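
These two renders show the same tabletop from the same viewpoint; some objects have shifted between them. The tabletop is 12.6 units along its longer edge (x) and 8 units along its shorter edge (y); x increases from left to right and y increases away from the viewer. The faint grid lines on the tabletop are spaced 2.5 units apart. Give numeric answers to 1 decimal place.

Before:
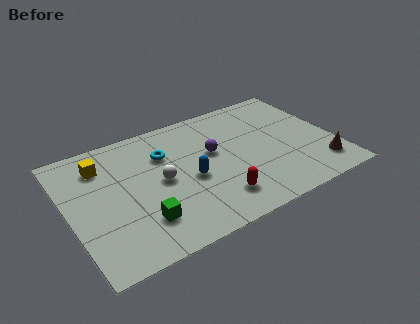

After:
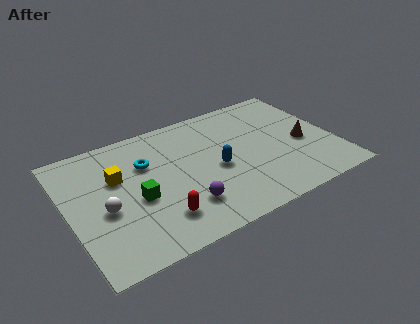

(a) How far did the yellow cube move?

1.3

The yellow cube moved from about (1.8, 6.2) to (2.4, 5.1), a distance of √(0.6² + 1.1²) ≈ 1.3.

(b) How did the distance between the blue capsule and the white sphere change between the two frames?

+3.9

Before: roughly 1.4 units apart; after: 5.3. That's 3.9 units further apart.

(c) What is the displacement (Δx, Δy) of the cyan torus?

(-0.9, -0.2)

The cyan torus started near (4.7, 5.6) and ended near (3.8, 5.4).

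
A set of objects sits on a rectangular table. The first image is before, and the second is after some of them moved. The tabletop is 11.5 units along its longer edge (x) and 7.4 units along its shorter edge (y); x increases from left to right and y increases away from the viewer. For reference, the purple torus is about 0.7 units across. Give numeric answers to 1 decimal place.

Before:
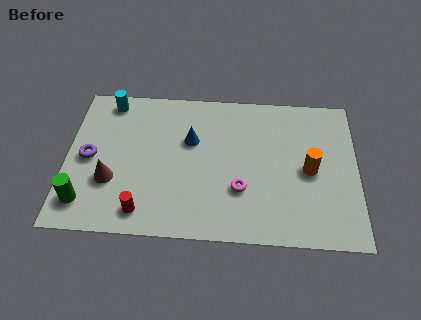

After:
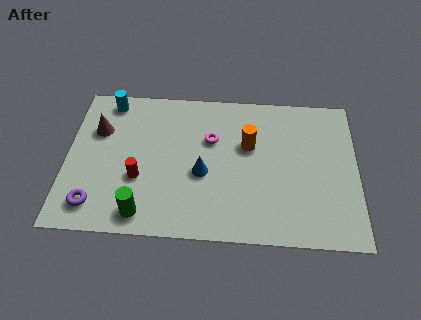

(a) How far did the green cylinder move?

2.3

From (0.8, 1.4) to (3.1, 1.0), the green cylinder covered √(2.3² + 0.4²) ≈ 2.3 units.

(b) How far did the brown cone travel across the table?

2.6

The brown cone was near (1.8, 2.5) before and (1.2, 5.0) after, so it travelled √(0.6² + 2.5²) ≈ 2.6 units.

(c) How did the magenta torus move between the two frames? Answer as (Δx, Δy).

(-1.2, 2.4)

From the two frames, the magenta torus sits at roughly (6.9, 2.4) before and (5.7, 4.8) after.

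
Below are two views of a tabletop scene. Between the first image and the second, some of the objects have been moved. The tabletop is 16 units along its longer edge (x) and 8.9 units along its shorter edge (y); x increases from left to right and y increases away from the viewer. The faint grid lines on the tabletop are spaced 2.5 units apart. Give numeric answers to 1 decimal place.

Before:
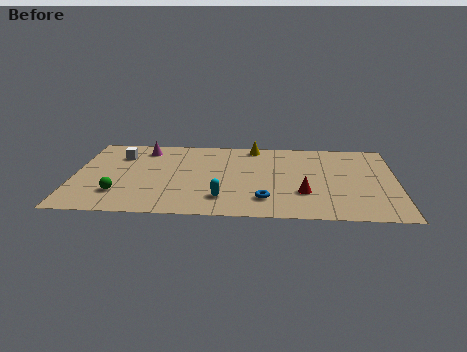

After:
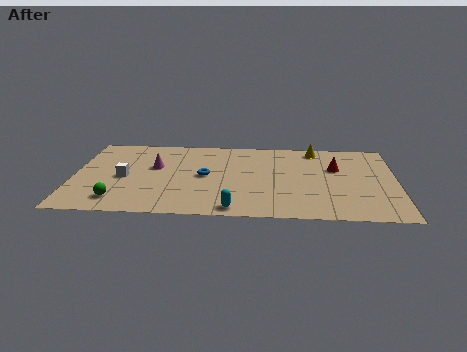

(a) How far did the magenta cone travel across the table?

2.1

From (3.4, 7.4) to (4.0, 5.4), the magenta cone covered √(0.6² + 2.0²) ≈ 2.1 units.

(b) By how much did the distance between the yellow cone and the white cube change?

+3.4

The distance was about 6.8 in the first image and 10.2 in the second, so they moved 3.4 units further apart.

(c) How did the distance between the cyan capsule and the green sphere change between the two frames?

+0.6

They were about 5.1 units apart before and 5.7 after — 0.6 units further apart.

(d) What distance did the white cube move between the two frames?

2.5

From (2.2, 6.6) to (2.5, 4.1), the white cube covered √(0.3² + 2.5²) ≈ 2.5 units.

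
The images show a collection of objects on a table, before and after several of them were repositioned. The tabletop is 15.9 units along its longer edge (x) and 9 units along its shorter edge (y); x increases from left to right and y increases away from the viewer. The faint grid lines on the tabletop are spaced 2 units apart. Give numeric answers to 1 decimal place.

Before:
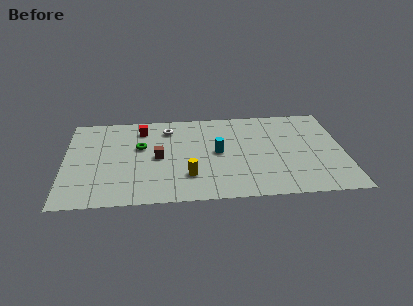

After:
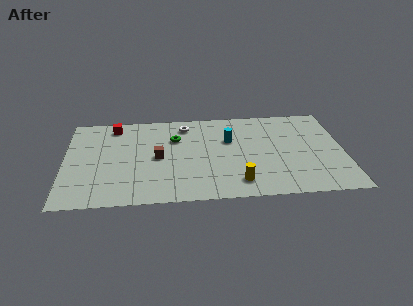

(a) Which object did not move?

the brown cube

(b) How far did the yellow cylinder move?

2.9

From (7.0, 2.4) to (9.8, 1.6), the yellow cylinder covered √(2.8² + 0.8²) ≈ 2.9 units.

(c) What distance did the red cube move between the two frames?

1.6

The red cube moved from about (4.4, 7.3) to (2.8, 7.7), a distance of √(1.6² + 0.4²) ≈ 1.6.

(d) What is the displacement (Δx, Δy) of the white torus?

(1.0, 0.3)

From the two frames, the white torus sits at roughly (5.9, 7.2) before and (6.9, 7.5) after.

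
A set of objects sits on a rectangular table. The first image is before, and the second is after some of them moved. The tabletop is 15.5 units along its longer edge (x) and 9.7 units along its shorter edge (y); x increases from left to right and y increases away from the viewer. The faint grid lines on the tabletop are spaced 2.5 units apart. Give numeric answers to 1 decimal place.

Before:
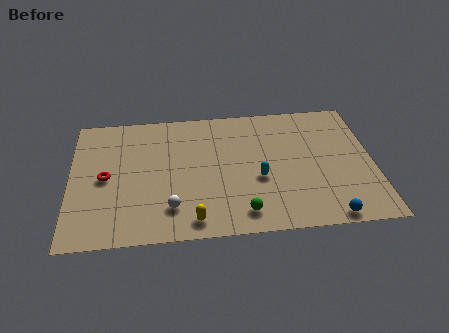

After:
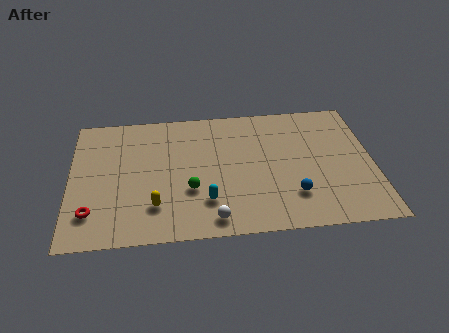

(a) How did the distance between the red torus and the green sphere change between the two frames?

-2.5

Before: roughly 7.6 units apart; after: 5.1. That's 2.5 units closer together.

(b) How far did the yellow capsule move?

2.2

From (6.2, 1.2) to (4.3, 2.4), the yellow capsule covered √(1.9² + 1.2²) ≈ 2.2 units.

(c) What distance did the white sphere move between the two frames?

2.3

The white sphere moved from about (5.1, 2.2) to (7.2, 1.2), a distance of √(2.1² + 1.0²) ≈ 2.3.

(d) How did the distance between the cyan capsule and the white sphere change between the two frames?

-3.5

The distance was about 4.8 in the first image and 1.3 in the second, so they moved 3.5 units closer together.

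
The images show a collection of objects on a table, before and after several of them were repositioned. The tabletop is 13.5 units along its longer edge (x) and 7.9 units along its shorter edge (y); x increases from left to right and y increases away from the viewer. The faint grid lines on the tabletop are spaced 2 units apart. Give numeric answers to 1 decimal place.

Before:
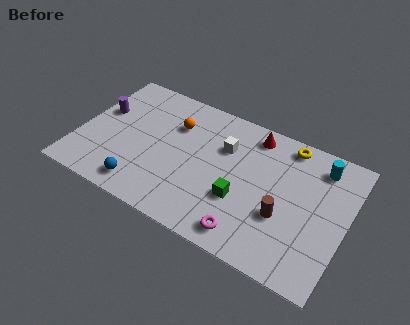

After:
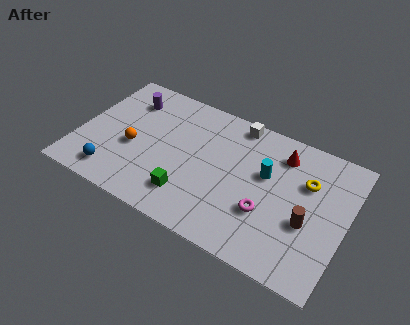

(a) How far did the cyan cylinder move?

3.0

The cyan cylinder was near (11.9, 6.5) before and (9.4, 4.8) after, so it travelled √(2.5² + 1.7²) ≈ 3.0 units.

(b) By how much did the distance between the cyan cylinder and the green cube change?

-0.5

Before: roughly 5.1 units apart; after: 4.6. That's 0.5 units closer together.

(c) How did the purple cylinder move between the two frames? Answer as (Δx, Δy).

(1.2, 1.3)

The purple cylinder was at about (0.9, 4.8) and moved to about (2.1, 6.1).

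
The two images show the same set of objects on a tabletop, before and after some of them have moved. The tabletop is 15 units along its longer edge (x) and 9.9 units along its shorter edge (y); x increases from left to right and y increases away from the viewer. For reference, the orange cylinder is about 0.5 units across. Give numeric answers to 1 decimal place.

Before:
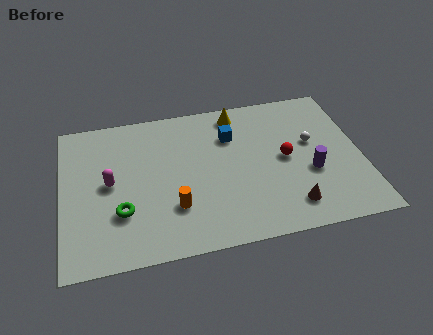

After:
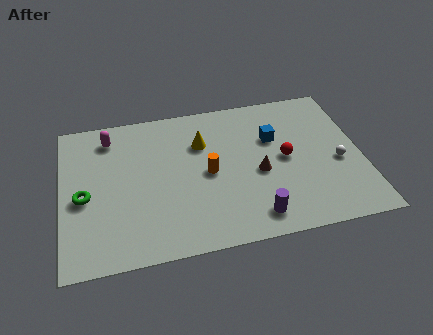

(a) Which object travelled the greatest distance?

the purple cylinder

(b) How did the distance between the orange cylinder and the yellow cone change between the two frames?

-4.6

They were about 6.7 units apart before and 2.1 after — 4.6 units closer together.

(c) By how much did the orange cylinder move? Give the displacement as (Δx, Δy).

(1.8, 1.9)

The orange cylinder started near (5.5, 2.9) and ended near (7.3, 4.8).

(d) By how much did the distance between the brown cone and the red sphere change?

-1.6

Before: roughly 3.2 units apart; after: 1.6. That's 1.6 units closer together.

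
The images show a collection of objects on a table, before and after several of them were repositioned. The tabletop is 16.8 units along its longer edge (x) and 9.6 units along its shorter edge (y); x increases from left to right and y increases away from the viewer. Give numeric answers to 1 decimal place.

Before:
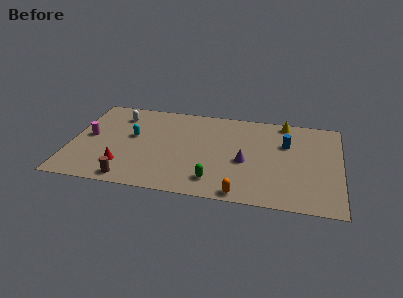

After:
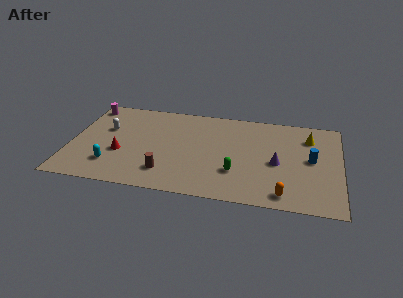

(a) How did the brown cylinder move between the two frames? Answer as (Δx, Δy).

(2.2, 1.1)

The brown cylinder was at about (3.9, 1.0) and moved to about (6.1, 2.1).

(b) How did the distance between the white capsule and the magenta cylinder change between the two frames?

-0.5

Before: roughly 3.1 units apart; after: 2.6. That's 0.5 units closer together.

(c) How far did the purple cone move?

2.0

The purple cone moved from about (10.9, 4.1) to (12.9, 4.3), a distance of √(2.0² + 0.2²) ≈ 2.0.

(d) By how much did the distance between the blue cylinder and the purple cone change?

-1.2

The distance was about 3.4 in the first image and 2.2 in the second, so they moved 1.2 units closer together.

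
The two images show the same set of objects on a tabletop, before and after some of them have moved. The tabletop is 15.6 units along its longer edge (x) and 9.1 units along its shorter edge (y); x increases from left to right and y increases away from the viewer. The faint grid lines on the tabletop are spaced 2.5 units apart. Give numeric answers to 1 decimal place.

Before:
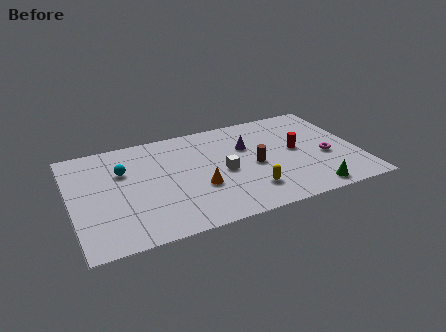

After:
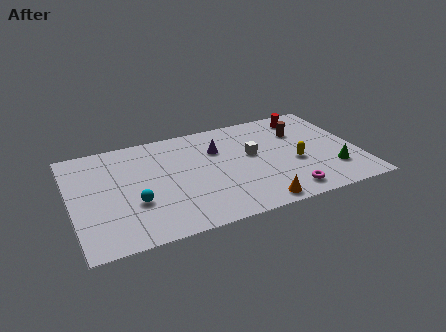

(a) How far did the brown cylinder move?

3.6

The brown cylinder moved from about (9.9, 4.2) to (12.7, 6.4), a distance of √(2.8² + 2.2²) ≈ 3.6.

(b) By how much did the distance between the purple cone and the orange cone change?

+1.6

They were about 4.0 units apart before and 5.6 after — 1.6 units further apart.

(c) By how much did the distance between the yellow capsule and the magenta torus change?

-2.2

The distance was about 4.7 in the first image and 2.5 in the second, so they moved 2.2 units closer together.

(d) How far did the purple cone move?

1.6

From (9.7, 6.0) to (8.1, 6.3), the purple cone covered √(1.6² + 0.3²) ≈ 1.6 units.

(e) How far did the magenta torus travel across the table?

3.5

The magenta torus was near (13.8, 3.7) before and (11.3, 1.3) after, so it travelled √(2.5² + 2.4²) ≈ 3.5 units.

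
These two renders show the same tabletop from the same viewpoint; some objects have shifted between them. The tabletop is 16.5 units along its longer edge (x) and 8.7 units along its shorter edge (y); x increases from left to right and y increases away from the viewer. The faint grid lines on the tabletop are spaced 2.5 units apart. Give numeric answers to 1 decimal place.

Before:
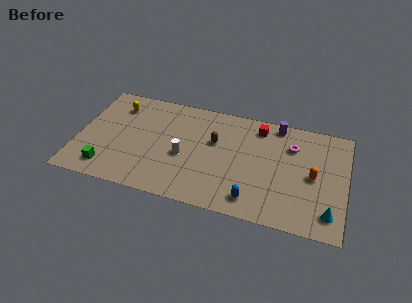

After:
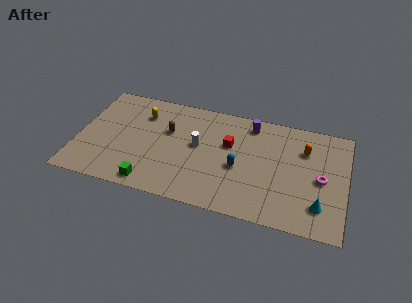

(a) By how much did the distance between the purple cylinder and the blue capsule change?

-2.8

The distance was about 6.5 in the first image and 3.7 in the second, so they moved 2.8 units closer together.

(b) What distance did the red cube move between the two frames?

2.5

The red cube moved from about (11.0, 7.3) to (9.3, 5.4), a distance of √(1.7² + 1.9²) ≈ 2.5.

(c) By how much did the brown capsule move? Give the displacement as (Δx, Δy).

(-2.9, 0.1)

From the two frames, the brown capsule sits at roughly (8.4, 5.4) before and (5.5, 5.5) after.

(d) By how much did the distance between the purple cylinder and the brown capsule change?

+0.9

Before: roughly 4.4 units apart; after: 5.3. That's 0.9 units further apart.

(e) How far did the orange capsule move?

2.1

From (14.5, 4.2) to (13.9, 6.2), the orange capsule covered √(0.6² + 2.0²) ≈ 2.1 units.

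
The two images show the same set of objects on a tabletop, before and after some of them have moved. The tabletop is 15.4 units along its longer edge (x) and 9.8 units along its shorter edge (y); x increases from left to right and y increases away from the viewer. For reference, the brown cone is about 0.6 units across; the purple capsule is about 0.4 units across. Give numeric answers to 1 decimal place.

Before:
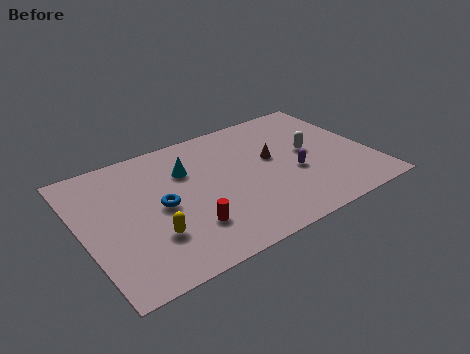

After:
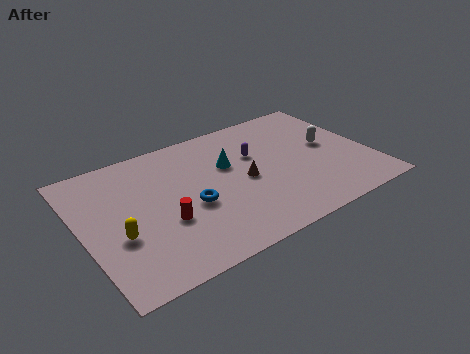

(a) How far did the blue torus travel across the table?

1.7

From (4.1, 4.8) to (5.6, 4.1), the blue torus covered √(1.5² + 0.7²) ≈ 1.7 units.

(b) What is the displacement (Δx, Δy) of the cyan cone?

(2.2, -0.6)

The cyan cone was at about (5.8, 6.8) and moved to about (8.0, 6.2).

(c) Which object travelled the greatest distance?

the purple capsule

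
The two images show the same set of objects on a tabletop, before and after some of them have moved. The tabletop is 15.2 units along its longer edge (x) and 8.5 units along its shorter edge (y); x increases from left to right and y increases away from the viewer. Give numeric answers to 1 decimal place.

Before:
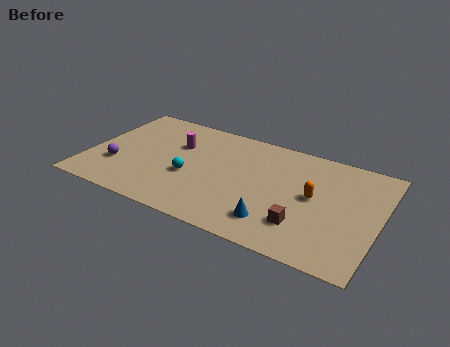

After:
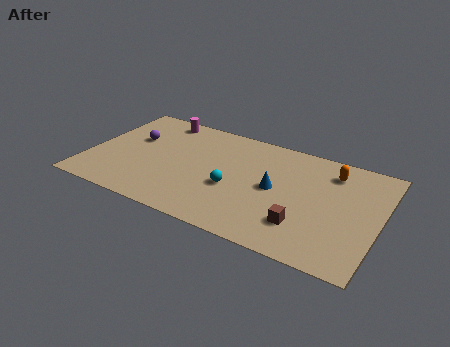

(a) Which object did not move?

the brown cube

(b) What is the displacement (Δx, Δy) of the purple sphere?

(0.5, 2.6)

The purple sphere started near (1.6, 2.7) and ended near (2.1, 5.3).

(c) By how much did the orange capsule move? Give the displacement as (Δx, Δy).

(0.7, 2.3)

The orange capsule started near (11.8, 4.5) and ended near (12.5, 6.8).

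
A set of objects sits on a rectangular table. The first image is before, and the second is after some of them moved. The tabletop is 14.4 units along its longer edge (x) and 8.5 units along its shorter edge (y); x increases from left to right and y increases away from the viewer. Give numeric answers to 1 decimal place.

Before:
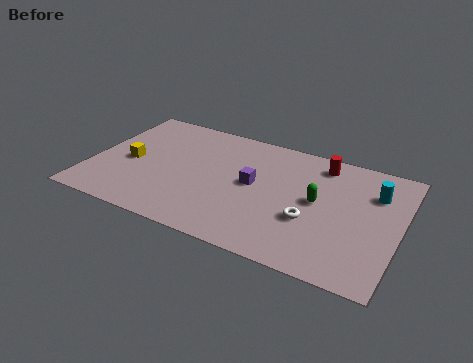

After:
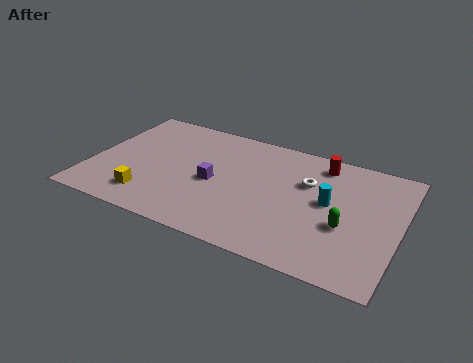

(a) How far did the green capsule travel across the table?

1.8

The green capsule was near (10.6, 4.5) before and (12.0, 3.3) after, so it travelled √(1.4² + 1.2²) ≈ 1.8 units.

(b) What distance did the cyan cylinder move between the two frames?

2.5

The cyan cylinder was near (13.1, 6.1) before and (11.1, 4.6) after, so it travelled √(2.0² + 1.5²) ≈ 2.5 units.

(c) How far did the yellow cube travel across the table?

2.5

From (1.8, 3.9) to (3.0, 1.7), the yellow cube covered √(1.2² + 2.2²) ≈ 2.5 units.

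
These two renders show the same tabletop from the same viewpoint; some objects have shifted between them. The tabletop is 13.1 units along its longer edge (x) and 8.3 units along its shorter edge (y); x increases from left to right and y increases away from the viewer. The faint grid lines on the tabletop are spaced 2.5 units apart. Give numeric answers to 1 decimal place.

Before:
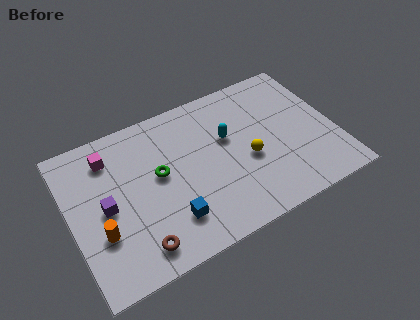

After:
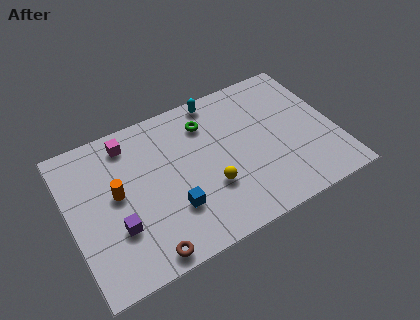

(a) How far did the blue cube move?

0.5

The blue cube was near (4.6, 2.0) before and (4.8, 2.5) after, so it travelled √(0.2² + 0.5²) ≈ 0.5 units.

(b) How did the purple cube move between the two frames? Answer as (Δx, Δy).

(0.4, -1.3)

From the two frames, the purple cube sits at roughly (1.7, 4.0) before and (2.1, 2.7) after.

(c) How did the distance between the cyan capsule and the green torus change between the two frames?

-2.2

They were about 3.5 units apart before and 1.3 after — 2.2 units closer together.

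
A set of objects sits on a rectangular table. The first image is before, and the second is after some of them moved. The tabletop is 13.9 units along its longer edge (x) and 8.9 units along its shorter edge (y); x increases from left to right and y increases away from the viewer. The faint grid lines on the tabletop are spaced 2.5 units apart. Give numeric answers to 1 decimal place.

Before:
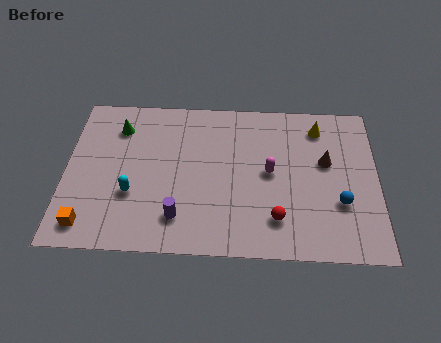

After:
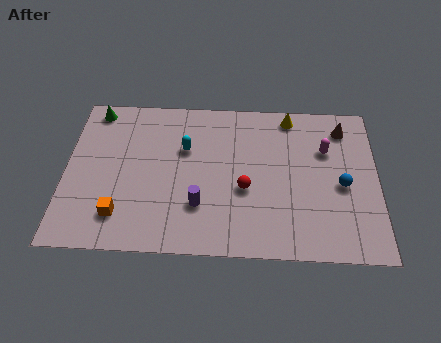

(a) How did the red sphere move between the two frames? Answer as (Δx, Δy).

(-1.4, 1.6)

The red sphere started near (9.4, 2.0) and ended near (8.0, 3.6).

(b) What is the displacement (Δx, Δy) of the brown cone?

(0.8, 2.0)

From the two frames, the brown cone sits at roughly (11.6, 5.3) before and (12.4, 7.3) after.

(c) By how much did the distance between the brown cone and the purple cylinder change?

+0.6

Before: roughly 7.3 units apart; after: 7.9. That's 0.6 units further apart.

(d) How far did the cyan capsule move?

3.5

The cyan capsule was near (3.0, 3.1) before and (5.3, 5.8) after, so it travelled √(2.3² + 2.7²) ≈ 3.5 units.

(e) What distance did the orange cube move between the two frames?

1.5

From (1.1, 1.3) to (2.5, 1.9), the orange cube covered √(1.4² + 0.6²) ≈ 1.5 units.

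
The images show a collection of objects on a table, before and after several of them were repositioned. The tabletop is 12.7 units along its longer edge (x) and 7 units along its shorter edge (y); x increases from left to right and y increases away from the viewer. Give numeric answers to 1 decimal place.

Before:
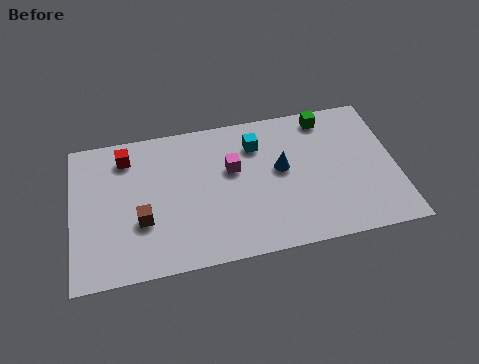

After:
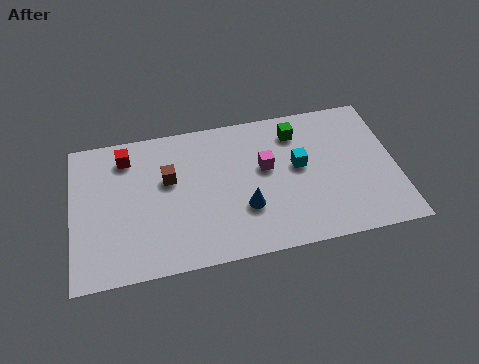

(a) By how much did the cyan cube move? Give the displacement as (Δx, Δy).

(1.6, -1.4)

The cyan cube was at about (7.3, 5.3) and moved to about (8.9, 3.9).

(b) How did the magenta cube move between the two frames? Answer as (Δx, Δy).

(1.3, -0.2)

From the two frames, the magenta cube sits at roughly (6.3, 4.3) before and (7.6, 4.1) after.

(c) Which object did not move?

the red cube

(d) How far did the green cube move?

1.3

The green cube was near (10.1, 6.1) before and (8.9, 5.6) after, so it travelled √(1.2² + 0.5²) ≈ 1.3 units.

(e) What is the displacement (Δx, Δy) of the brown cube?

(1.1, 1.8)

The brown cube started near (2.7, 2.5) and ended near (3.8, 4.3).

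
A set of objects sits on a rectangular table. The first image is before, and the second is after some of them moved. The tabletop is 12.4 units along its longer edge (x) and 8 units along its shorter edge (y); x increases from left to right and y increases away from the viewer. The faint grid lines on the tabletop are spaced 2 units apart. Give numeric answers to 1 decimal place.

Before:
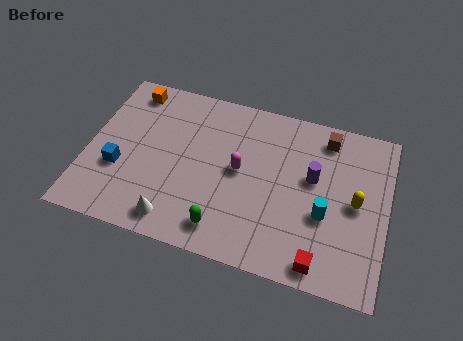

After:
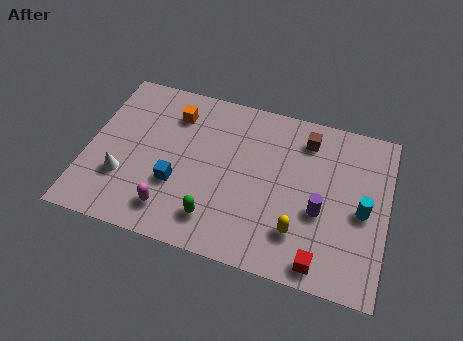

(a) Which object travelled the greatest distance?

the magenta capsule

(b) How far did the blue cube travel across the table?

2.4

The blue cube was near (1.4, 2.9) before and (3.8, 2.8) after, so it travelled √(2.4² + 0.1²) ≈ 2.4 units.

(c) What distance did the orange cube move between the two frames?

2.0

From (1.5, 6.9) to (3.4, 6.2), the orange cube covered √(1.9² + 0.7²) ≈ 2.0 units.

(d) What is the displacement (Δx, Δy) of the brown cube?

(-0.8, -0.3)

From the two frames, the brown cube sits at roughly (9.7, 6.8) before and (8.9, 6.5) after.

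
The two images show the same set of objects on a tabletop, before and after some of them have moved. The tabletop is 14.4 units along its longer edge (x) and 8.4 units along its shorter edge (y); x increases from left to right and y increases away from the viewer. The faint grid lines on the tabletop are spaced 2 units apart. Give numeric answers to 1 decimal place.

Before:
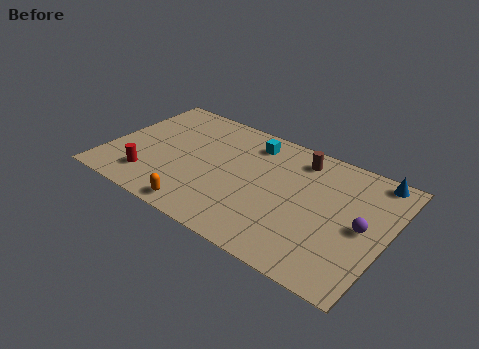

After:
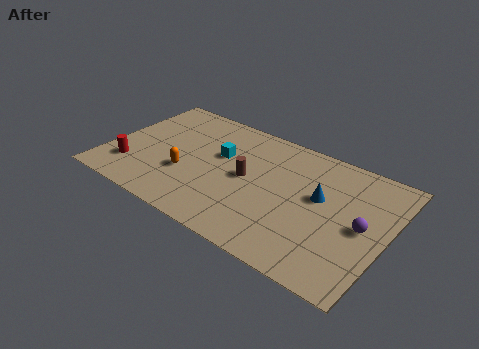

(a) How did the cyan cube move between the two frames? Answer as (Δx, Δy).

(-1.4, -1.7)

The cyan cube was at about (7.0, 6.9) and moved to about (5.6, 5.2).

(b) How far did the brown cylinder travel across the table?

3.5

The brown cylinder moved from about (9.5, 7.0) to (7.2, 4.3), a distance of √(2.3² + 2.7²) ≈ 3.5.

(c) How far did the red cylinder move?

1.1

The red cylinder moved from about (2.5, 1.8) to (1.4, 2.1), a distance of √(1.1² + 0.3²) ≈ 1.1.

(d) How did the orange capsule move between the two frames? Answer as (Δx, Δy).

(-1.2, 2.1)

From the two frames, the orange capsule sits at roughly (5.4, 0.9) before and (4.2, 3.0) after.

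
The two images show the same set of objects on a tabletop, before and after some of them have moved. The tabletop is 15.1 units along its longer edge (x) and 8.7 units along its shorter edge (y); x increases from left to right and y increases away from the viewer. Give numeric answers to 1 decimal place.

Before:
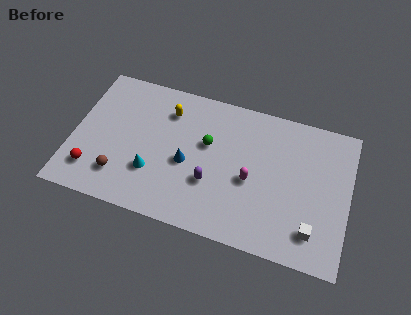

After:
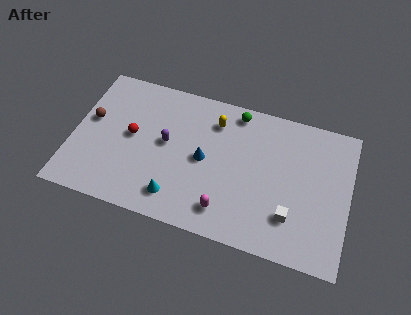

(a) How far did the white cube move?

1.3

From (13.3, 1.8) to (12.1, 2.3), the white cube covered √(1.2² + 0.5²) ≈ 1.3 units.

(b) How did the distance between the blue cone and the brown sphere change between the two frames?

+2.4

The distance was about 3.9 in the first image and 6.3 in the second, so they moved 2.4 units further apart.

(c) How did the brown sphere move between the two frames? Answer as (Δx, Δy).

(-1.9, 3.0)

The brown sphere started near (2.8, 2.0) and ended near (0.9, 5.0).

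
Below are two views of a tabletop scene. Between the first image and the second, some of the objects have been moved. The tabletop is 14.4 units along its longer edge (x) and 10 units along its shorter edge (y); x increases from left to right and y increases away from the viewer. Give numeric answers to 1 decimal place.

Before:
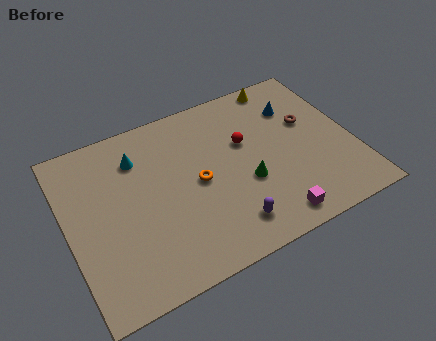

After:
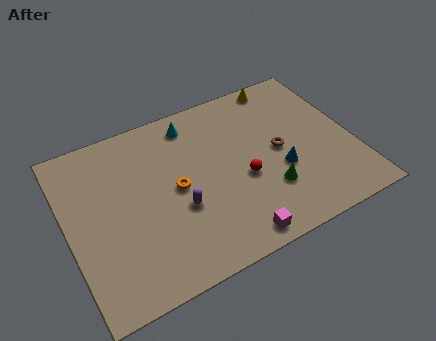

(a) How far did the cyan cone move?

3.0

The cyan cone moved from about (3.8, 7.6) to (6.7, 8.5), a distance of √(2.9² + 0.9²) ≈ 3.0.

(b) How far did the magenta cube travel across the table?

2.0

The magenta cube moved from about (9.7, 1.2) to (7.7, 1.0), a distance of √(2.0² + 0.2²) ≈ 2.0.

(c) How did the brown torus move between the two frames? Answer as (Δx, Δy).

(-1.7, -1.1)

The brown torus started near (12.4, 6.1) and ended near (10.7, 5.0).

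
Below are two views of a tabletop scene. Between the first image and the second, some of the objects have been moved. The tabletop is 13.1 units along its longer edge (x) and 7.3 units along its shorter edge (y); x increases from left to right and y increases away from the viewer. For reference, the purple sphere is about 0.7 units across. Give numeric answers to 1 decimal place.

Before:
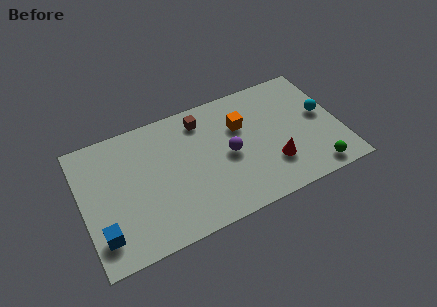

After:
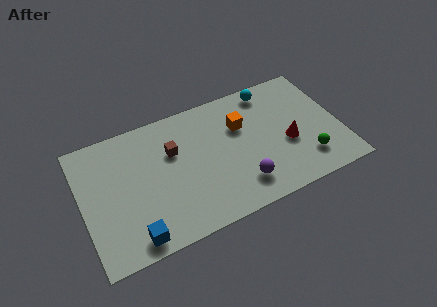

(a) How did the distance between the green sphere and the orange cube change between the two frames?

-0.8

The distance was about 5.2 in the first image and 4.4 in the second, so they moved 0.8 units closer together.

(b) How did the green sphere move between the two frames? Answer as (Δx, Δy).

(-0.3, 0.8)

The green sphere was at about (11.5, 0.9) and moved to about (11.2, 1.7).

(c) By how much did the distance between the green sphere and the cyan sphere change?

+1.7

The distance was about 3.2 in the first image and 4.9 in the second, so they moved 1.7 units further apart.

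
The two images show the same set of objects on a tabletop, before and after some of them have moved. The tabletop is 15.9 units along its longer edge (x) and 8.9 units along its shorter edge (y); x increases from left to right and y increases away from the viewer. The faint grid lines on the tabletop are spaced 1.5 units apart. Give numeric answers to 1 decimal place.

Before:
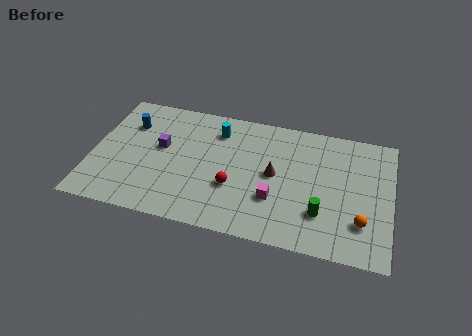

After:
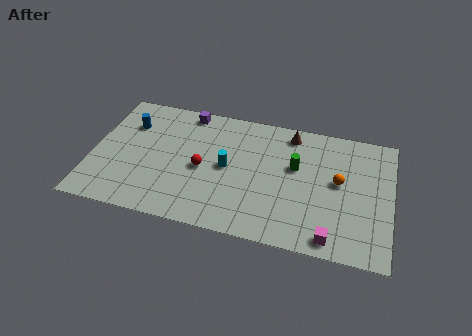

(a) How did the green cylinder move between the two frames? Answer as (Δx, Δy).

(-1.5, 2.9)

The green cylinder started near (12.3, 2.5) and ended near (10.8, 5.4).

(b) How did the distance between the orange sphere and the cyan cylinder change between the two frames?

-3.2

Before: roughly 9.1 units apart; after: 5.9. That's 3.2 units closer together.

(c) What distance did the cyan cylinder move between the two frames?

2.6

The cyan cylinder was near (6.5, 7.0) before and (7.2, 4.5) after, so it travelled √(0.7² + 2.5²) ≈ 2.6 units.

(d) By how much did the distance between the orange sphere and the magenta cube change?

-0.7

The distance was about 4.6 in the first image and 3.9 in the second, so they moved 0.7 units closer together.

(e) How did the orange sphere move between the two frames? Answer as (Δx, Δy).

(-1.3, 2.5)

From the two frames, the orange sphere sits at roughly (14.4, 2.4) before and (13.1, 4.9) after.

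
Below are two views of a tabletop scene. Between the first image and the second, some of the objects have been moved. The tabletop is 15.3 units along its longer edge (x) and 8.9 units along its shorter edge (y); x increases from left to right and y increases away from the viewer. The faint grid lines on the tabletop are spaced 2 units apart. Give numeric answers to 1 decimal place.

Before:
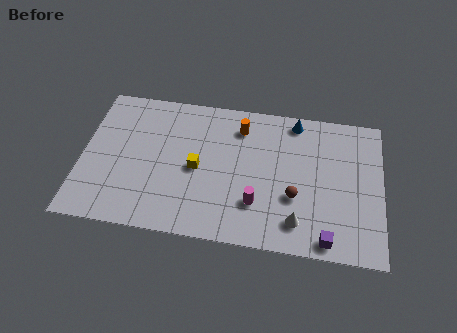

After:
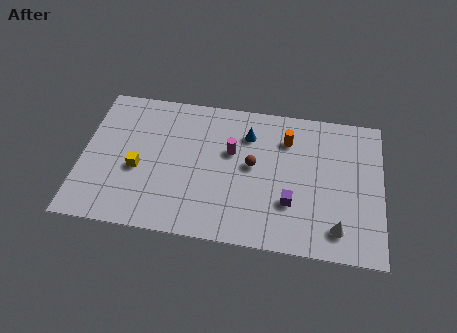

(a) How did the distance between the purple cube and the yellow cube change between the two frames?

+0.4

They were about 7.5 units apart before and 7.9 after — 0.4 units further apart.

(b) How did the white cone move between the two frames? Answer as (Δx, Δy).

(2.0, -0.1)

The white cone started near (11.1, 1.7) and ended near (13.1, 1.6).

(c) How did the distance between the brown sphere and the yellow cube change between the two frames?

+0.8

They were about 5.1 units apart before and 5.9 after — 0.8 units further apart.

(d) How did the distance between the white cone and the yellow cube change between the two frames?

+4.6

Before: roughly 5.8 units apart; after: 10.4. That's 4.6 units further apart.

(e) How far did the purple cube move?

2.7

The purple cube was near (12.6, 0.9) before and (10.7, 2.8) after, so it travelled √(1.9² + 1.9²) ≈ 2.7 units.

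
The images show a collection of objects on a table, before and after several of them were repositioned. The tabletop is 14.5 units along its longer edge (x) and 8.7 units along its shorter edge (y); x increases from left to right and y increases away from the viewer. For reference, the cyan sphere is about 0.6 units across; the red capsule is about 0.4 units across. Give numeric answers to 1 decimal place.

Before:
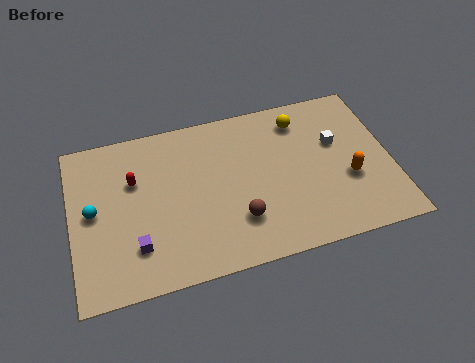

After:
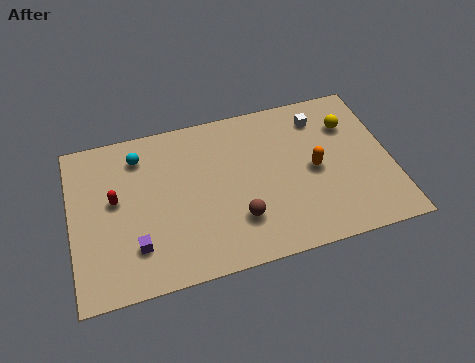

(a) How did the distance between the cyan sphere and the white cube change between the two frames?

-2.8

Before: roughly 11.1 units apart; after: 8.3. That's 2.8 units closer together.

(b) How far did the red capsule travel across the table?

1.2

The red capsule was near (2.9, 5.7) before and (2.0, 4.9) after, so it travelled √(0.9² + 0.8²) ≈ 1.2 units.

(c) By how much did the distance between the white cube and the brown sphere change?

+0.6

Before: roughly 5.6 units apart; after: 6.2. That's 0.6 units further apart.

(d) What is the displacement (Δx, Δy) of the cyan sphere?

(2.2, 2.5)

From the two frames, the cyan sphere sits at roughly (1.0, 4.5) before and (3.2, 7.0) after.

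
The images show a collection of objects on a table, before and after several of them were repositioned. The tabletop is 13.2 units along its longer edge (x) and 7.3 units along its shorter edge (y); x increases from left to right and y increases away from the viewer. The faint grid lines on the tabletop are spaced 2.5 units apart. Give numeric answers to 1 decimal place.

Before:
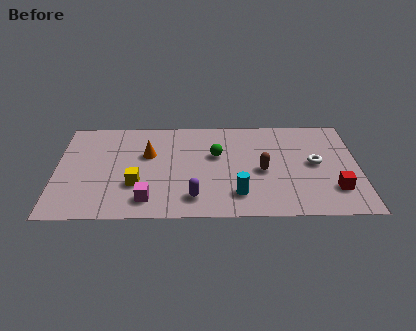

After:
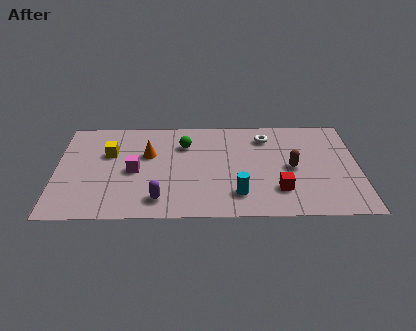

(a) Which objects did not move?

the orange cone and the cyan cylinder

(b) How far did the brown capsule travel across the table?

1.3

From (9.0, 3.3) to (10.3, 3.5), the brown capsule covered √(1.3² + 0.2²) ≈ 1.3 units.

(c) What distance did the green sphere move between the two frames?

1.6

The green sphere moved from about (7.0, 4.5) to (5.6, 5.3), a distance of √(1.4² + 0.8²) ≈ 1.6.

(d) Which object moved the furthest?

the white torus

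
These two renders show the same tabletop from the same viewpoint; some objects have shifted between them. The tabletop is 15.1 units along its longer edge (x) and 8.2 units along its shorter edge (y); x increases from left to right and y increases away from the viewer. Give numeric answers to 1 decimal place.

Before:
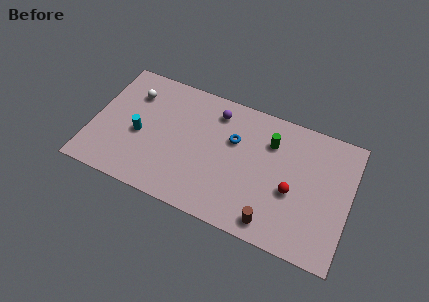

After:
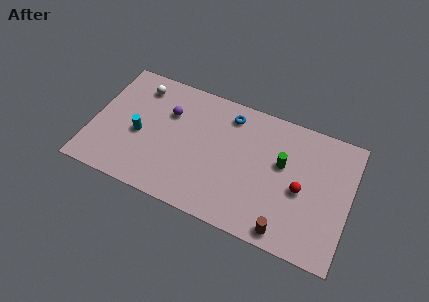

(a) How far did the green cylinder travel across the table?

1.4

The green cylinder was near (10.3, 6.0) before and (11.1, 4.9) after, so it travelled √(0.8² + 1.1²) ≈ 1.4 units.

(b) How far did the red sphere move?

0.6

The red sphere was near (11.8, 3.4) before and (12.3, 3.7) after, so it travelled √(0.5² + 0.3²) ≈ 0.6 units.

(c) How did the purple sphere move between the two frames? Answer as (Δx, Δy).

(-2.7, -1.1)

From the two frames, the purple sphere sits at roughly (7.0, 6.7) before and (4.3, 5.6) after.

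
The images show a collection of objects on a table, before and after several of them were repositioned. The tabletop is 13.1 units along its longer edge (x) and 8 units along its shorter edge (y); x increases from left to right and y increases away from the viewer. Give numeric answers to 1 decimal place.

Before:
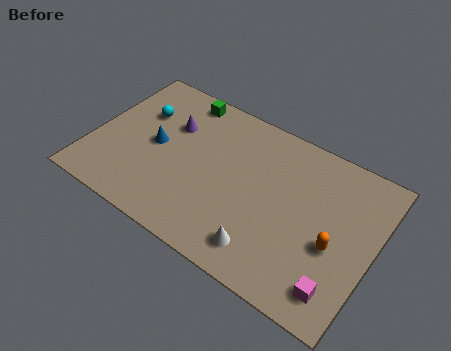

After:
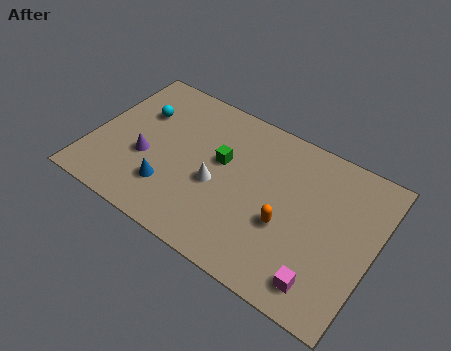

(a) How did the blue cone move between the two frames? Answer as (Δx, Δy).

(1.0, -1.9)

The blue cone was at about (2.9, 4.0) and moved to about (3.9, 2.1).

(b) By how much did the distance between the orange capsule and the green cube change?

-5.0

The distance was about 8.7 in the first image and 3.7 in the second, so they moved 5.0 units closer together.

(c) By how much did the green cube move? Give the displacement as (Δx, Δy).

(2.3, -2.4)

From the two frames, the green cube sits at roughly (3.6, 7.1) before and (5.9, 4.7) after.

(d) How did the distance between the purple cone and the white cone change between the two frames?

-3.2

The distance was about 6.5 in the first image and 3.3 in the second, so they moved 3.2 units closer together.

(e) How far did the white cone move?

3.3

The white cone was near (8.5, 1.4) before and (5.9, 3.4) after, so it travelled √(2.6² + 2.0²) ≈ 3.3 units.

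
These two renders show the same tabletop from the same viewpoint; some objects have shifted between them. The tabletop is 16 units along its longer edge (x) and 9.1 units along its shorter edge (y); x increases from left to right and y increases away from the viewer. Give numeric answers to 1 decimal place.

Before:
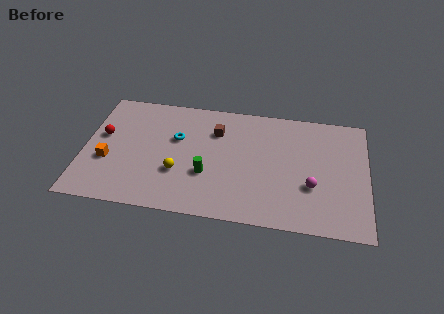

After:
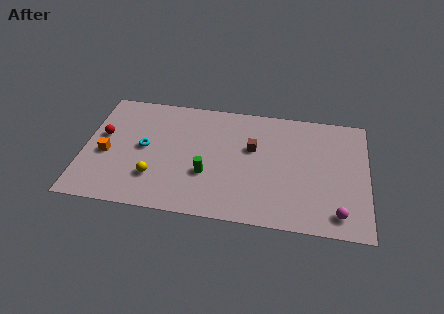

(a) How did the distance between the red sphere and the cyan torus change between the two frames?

-1.7

The distance was about 4.2 in the first image and 2.5 in the second, so they moved 1.7 units closer together.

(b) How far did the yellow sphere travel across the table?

1.4

The yellow sphere moved from about (5.4, 3.1) to (4.1, 2.5), a distance of √(1.3² + 0.6²) ≈ 1.4.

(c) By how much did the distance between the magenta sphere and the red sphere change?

+1.9

Before: roughly 12.1 units apart; after: 14.0. That's 1.9 units further apart.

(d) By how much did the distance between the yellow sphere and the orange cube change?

-0.9

They were about 4.0 units apart before and 3.1 after — 0.9 units closer together.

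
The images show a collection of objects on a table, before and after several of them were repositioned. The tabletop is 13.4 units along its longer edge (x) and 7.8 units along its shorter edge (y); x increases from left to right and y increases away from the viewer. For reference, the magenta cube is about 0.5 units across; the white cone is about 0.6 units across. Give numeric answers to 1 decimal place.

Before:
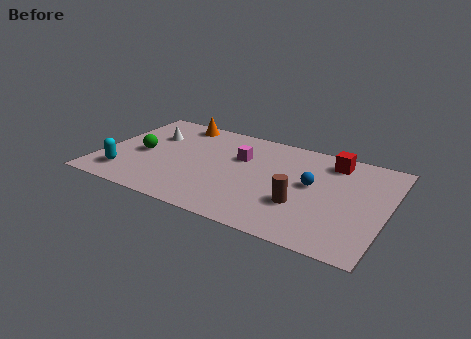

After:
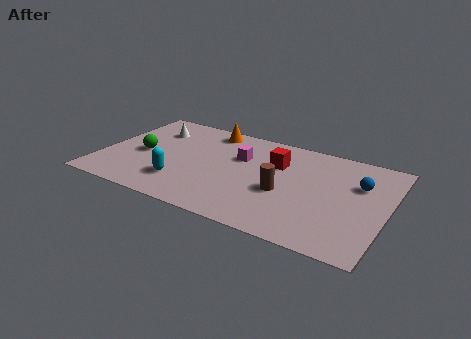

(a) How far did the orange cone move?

1.6

The orange cone was near (3.1, 6.9) before and (4.7, 6.8) after, so it travelled √(1.6² + 0.1²) ≈ 1.6 units.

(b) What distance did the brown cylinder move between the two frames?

1.1

From (9.6, 2.6) to (8.7, 3.2), the brown cylinder covered √(0.9² + 0.6²) ≈ 1.1 units.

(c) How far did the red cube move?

2.8

From (10.6, 6.5) to (8.1, 5.3), the red cube covered √(2.5² + 1.2²) ≈ 2.8 units.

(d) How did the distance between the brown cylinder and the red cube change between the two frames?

-1.8

Before: roughly 4.0 units apart; after: 2.2. That's 1.8 units closer together.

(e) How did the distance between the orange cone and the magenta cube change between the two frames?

-1.4

Before: roughly 3.8 units apart; after: 2.4. That's 1.4 units closer together.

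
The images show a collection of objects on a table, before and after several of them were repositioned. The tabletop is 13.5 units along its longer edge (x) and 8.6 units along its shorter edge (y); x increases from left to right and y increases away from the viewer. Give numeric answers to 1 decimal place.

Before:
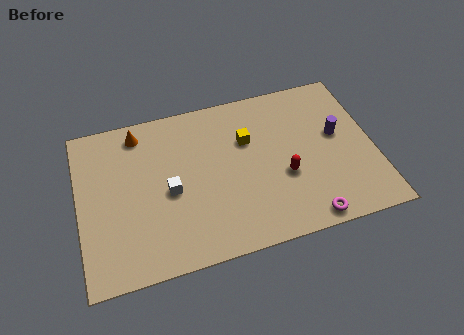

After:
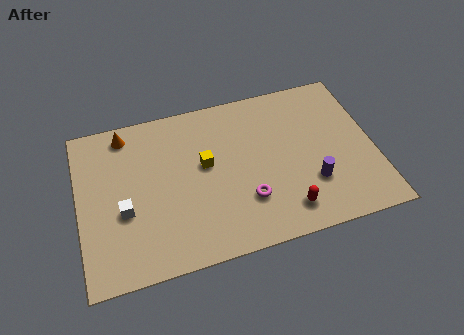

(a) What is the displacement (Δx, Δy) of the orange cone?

(-0.6, 0.1)

From the two frames, the orange cone sits at roughly (2.9, 7.4) before and (2.3, 7.5) after.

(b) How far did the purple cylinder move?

2.7

The purple cylinder moved from about (11.9, 4.9) to (10.5, 2.6), a distance of √(1.4² + 2.3²) ≈ 2.7.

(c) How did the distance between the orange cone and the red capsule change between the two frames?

+1.5

Before: roughly 7.6 units apart; after: 9.1. That's 1.5 units further apart.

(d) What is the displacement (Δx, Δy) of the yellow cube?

(-2.0, -0.8)

The yellow cube started near (7.8, 5.7) and ended near (5.8, 4.9).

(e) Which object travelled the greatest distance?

the magenta torus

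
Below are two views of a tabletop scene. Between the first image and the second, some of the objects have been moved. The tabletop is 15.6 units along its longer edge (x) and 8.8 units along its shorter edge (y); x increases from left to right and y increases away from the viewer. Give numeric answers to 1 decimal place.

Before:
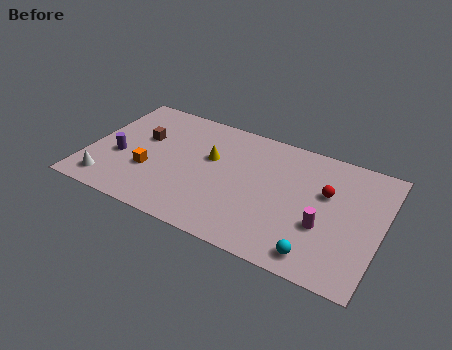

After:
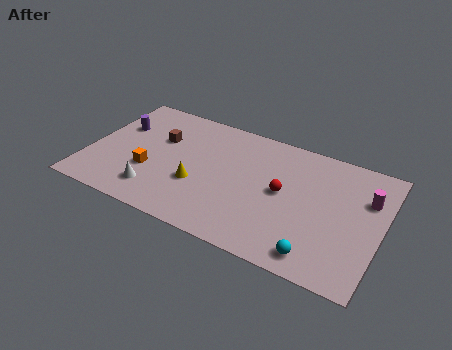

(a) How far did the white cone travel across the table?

2.5

From (1.4, 1.4) to (3.9, 1.8), the white cone covered √(2.5² + 0.4²) ≈ 2.5 units.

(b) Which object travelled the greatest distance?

the magenta cylinder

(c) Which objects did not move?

the cyan sphere and the orange cube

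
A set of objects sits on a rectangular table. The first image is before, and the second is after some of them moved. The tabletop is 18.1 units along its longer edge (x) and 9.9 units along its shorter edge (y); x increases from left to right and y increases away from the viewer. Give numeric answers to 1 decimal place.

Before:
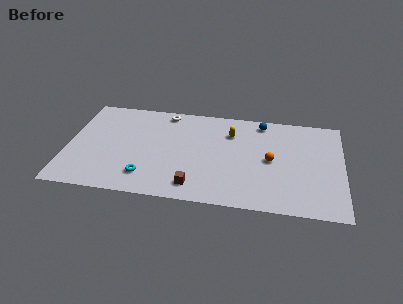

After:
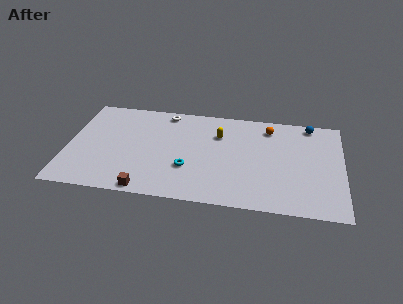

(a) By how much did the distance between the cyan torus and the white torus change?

-1.0

The distance was about 6.8 in the first image and 5.8 in the second, so they moved 1.0 units closer together.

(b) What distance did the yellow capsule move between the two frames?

0.9

The yellow capsule was near (10.7, 7.3) before and (9.9, 7.0) after, so it travelled √(0.8² + 0.3²) ≈ 0.9 units.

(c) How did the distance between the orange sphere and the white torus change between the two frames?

-1.2

The distance was about 8.1 in the first image and 6.9 in the second, so they moved 1.2 units closer together.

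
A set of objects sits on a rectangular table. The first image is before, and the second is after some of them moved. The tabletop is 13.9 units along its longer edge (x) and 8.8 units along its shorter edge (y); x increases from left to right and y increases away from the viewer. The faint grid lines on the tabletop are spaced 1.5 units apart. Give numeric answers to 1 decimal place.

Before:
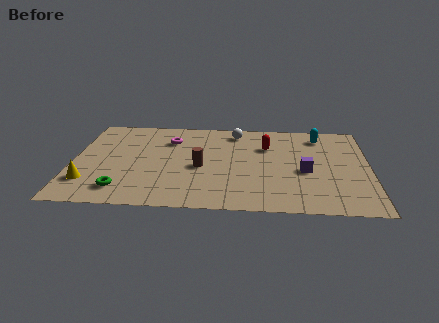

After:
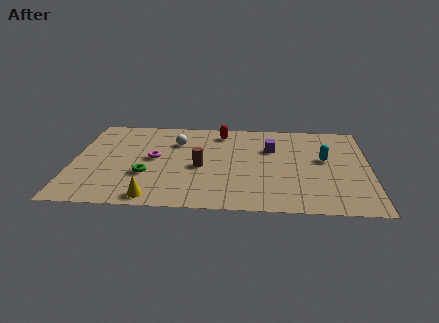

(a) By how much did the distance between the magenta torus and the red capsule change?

-0.4

They were about 4.6 units apart before and 4.2 after — 0.4 units closer together.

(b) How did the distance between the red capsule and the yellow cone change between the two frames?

-2.0

Before: roughly 9.2 units apart; after: 7.2. That's 2.0 units closer together.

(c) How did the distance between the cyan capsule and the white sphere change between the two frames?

+3.1

The distance was about 4.0 in the first image and 7.1 in the second, so they moved 3.1 units further apart.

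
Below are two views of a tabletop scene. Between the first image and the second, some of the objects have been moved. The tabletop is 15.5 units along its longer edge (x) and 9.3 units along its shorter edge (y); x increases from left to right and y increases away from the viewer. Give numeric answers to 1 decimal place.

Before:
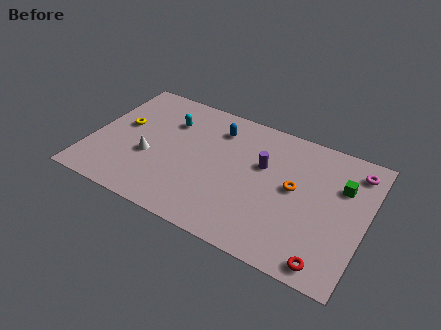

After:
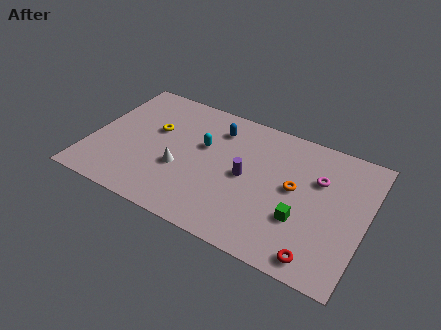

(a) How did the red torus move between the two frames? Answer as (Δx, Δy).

(-0.5, 0.1)

From the two frames, the red torus sits at roughly (13.8, 1.0) before and (13.3, 1.1) after.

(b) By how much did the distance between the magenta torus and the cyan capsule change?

-4.0

Before: roughly 10.5 units apart; after: 6.5. That's 4.0 units closer together.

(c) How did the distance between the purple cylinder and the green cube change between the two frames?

-0.8

They were about 4.4 units apart before and 3.6 after — 0.8 units closer together.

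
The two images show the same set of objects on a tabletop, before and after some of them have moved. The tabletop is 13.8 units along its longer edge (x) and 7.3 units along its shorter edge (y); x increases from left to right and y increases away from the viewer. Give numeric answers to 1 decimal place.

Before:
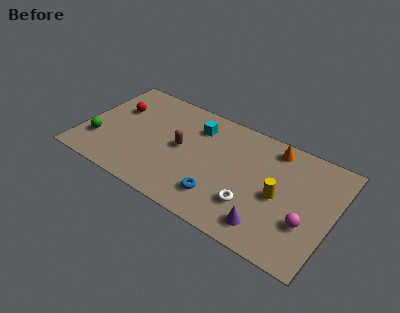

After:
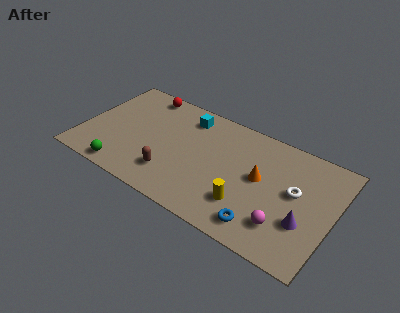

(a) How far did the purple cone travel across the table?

2.2

From (10.6, 1.3) to (12.4, 2.5), the purple cone covered √(1.8² + 1.2²) ≈ 2.2 units.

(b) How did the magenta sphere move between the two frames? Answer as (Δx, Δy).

(-1.1, -0.7)

The magenta sphere started near (12.5, 2.5) and ended near (11.4, 1.8).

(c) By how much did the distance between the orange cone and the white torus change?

-2.3

They were about 4.2 units apart before and 1.9 after — 2.3 units closer together.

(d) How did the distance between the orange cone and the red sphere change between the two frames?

-1.3

The distance was about 8.7 in the first image and 7.4 in the second, so they moved 1.3 units closer together.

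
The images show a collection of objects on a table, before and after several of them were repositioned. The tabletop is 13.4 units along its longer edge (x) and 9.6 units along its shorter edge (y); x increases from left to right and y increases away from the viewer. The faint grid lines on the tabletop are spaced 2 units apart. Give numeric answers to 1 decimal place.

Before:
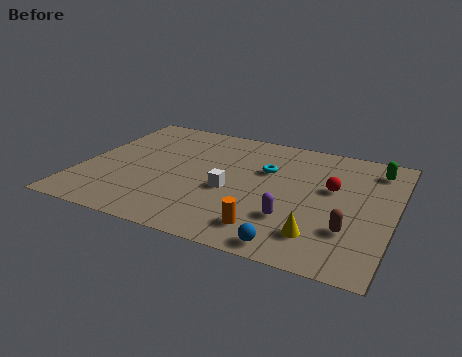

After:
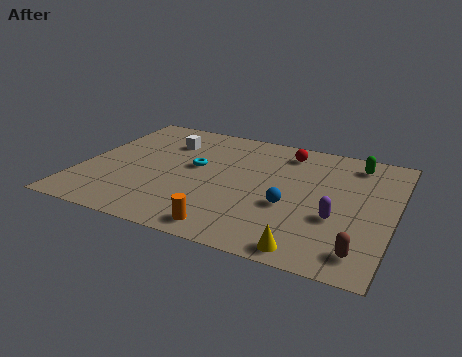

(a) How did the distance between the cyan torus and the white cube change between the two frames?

-0.3

The distance was about 2.6 in the first image and 2.3 in the second, so they moved 0.3 units closer together.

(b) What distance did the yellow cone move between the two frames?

1.1

The yellow cone was near (10.5, 2.0) before and (10.2, 0.9) after, so it travelled √(0.3² + 1.1²) ≈ 1.1 units.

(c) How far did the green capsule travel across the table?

0.9

The green capsule was near (12.4, 7.9) before and (11.5, 8.1) after, so it travelled √(0.9² + 0.2²) ≈ 0.9 units.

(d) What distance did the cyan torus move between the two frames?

3.1

The cyan torus moved from about (7.8, 6.2) to (4.8, 5.4), a distance of √(3.0² + 0.8²) ≈ 3.1.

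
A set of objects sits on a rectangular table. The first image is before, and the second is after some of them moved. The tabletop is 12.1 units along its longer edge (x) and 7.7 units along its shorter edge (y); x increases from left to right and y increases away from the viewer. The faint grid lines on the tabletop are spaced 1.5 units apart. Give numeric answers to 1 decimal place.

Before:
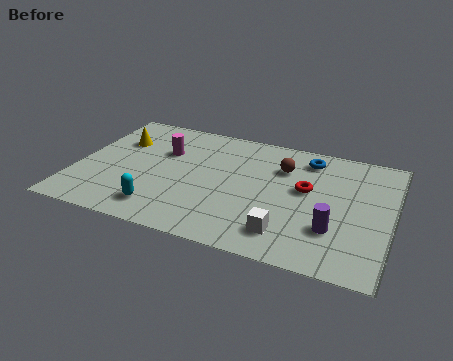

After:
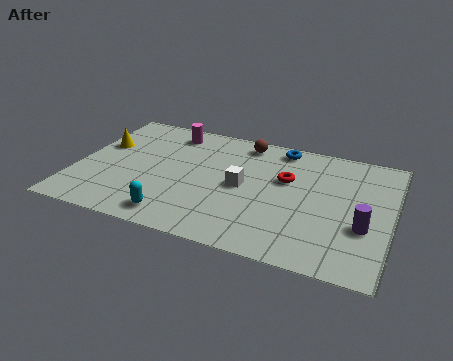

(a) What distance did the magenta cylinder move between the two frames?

1.4

The magenta cylinder was near (3.2, 5.1) before and (3.3, 6.5) after, so it travelled √(0.1² + 1.4²) ≈ 1.4 units.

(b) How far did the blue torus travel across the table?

1.2

The blue torus was near (8.7, 6.4) before and (7.6, 6.8) after, so it travelled √(1.1² + 0.4²) ≈ 1.2 units.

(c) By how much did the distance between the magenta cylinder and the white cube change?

-2.1

They were about 6.2 units apart before and 4.1 after — 2.1 units closer together.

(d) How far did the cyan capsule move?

0.7

The cyan capsule moved from about (3.5, 1.4) to (4.1, 1.1), a distance of √(0.6² + 0.3²) ≈ 0.7.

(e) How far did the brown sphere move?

2.0

The brown sphere moved from about (7.8, 5.5) to (6.2, 6.7), a distance of √(1.6² + 1.2²) ≈ 2.0.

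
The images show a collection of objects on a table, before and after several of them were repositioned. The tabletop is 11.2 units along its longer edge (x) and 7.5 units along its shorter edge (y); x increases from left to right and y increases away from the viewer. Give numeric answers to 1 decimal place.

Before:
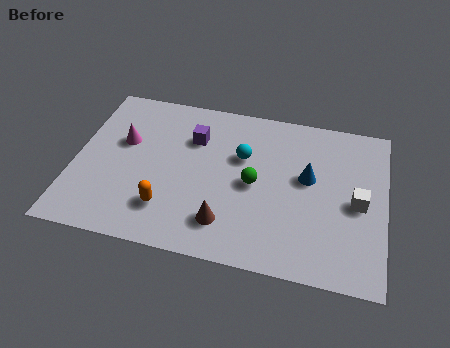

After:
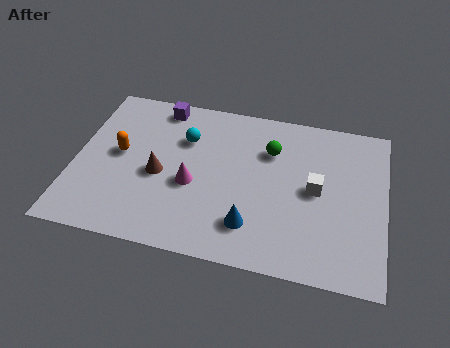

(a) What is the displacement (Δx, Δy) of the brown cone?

(-2.5, 1.7)

The brown cone was at about (5.6, 1.6) and moved to about (3.1, 3.3).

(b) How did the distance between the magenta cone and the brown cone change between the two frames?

-3.7

Before: roughly 4.9 units apart; after: 1.2. That's 3.7 units closer together.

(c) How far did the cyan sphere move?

2.1

From (6.0, 4.8) to (3.9, 5.2), the cyan sphere covered √(2.1² + 0.4²) ≈ 2.1 units.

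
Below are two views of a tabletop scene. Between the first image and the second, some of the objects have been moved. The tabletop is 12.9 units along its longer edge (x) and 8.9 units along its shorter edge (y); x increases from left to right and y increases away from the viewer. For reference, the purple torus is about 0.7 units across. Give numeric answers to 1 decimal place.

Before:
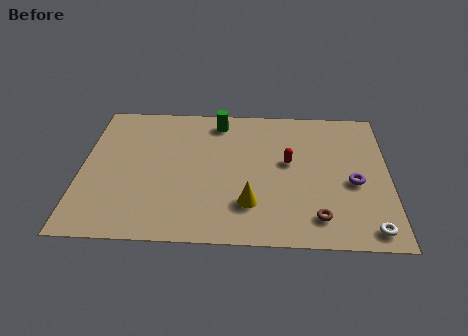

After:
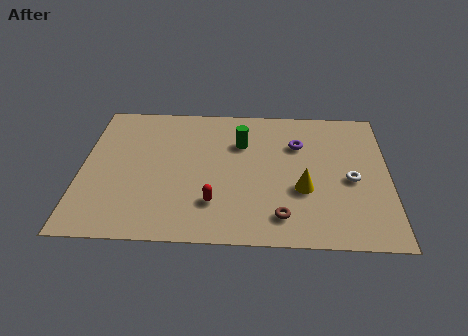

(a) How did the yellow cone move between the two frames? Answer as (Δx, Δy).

(2.2, 1.0)

The yellow cone started near (7.1, 2.3) and ended near (9.3, 3.3).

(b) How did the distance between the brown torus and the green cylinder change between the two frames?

-2.4

Before: roughly 7.3 units apart; after: 4.9. That's 2.4 units closer together.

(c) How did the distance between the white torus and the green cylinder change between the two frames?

-4.0

The distance was about 9.1 in the first image and 5.1 in the second, so they moved 4.0 units closer together.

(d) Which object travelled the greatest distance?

the red capsule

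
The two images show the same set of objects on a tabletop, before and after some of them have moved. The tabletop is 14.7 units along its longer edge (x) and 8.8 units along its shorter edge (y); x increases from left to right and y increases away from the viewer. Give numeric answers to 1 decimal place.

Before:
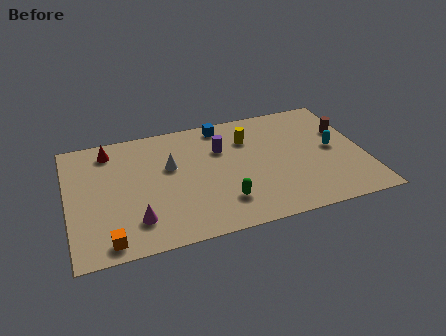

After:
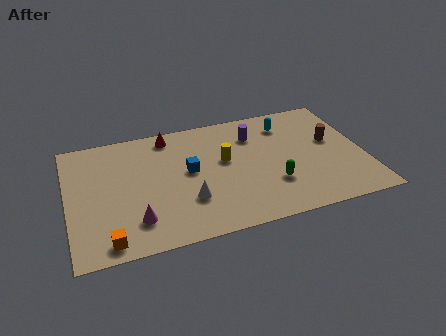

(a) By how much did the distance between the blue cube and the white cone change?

-1.6

The distance was about 3.7 in the first image and 2.1 in the second, so they moved 1.6 units closer together.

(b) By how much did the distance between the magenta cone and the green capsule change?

+2.5

The distance was about 4.3 in the first image and 6.8 in the second, so they moved 2.5 units further apart.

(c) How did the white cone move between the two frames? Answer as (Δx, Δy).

(0.7, -2.7)

The white cone started near (5.1, 5.4) and ended near (5.8, 2.7).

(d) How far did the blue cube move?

3.6

From (7.9, 7.8) to (6.0, 4.8), the blue cube covered √(1.9² + 3.0²) ≈ 3.6 units.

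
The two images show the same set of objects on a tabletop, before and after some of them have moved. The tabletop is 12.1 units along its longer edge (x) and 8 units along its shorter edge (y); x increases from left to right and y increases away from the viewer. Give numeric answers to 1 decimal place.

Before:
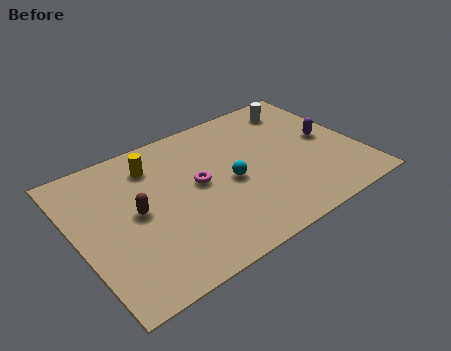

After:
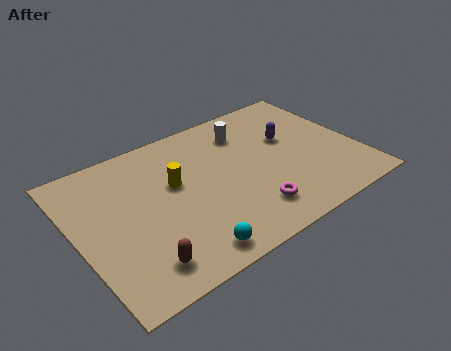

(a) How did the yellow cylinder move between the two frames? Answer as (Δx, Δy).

(0.7, -1.5)

The yellow cylinder was at about (3.6, 6.3) and moved to about (4.3, 4.8).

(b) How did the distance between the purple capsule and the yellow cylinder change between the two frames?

-2.5

Before: roughly 7.6 units apart; after: 5.1. That's 2.5 units closer together.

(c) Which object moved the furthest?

the cyan sphere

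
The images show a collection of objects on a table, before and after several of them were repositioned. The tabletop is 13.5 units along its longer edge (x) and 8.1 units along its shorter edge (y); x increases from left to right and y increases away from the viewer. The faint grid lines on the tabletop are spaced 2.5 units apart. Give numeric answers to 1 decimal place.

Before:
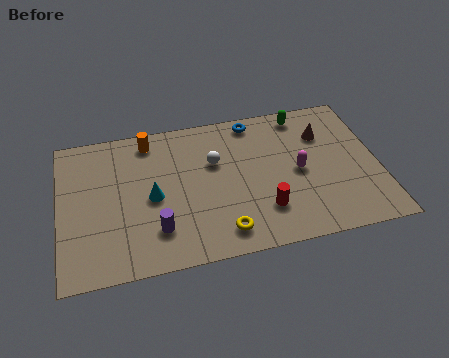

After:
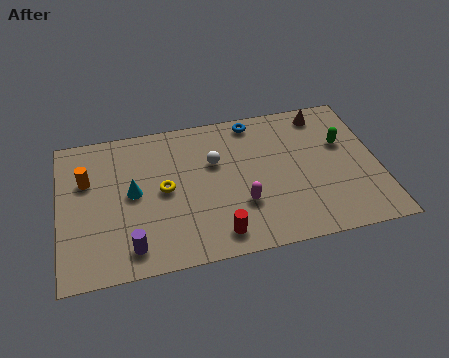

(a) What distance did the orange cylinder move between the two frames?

3.2

From (3.9, 7.0) to (1.2, 5.3), the orange cylinder covered √(2.7² + 1.7²) ≈ 3.2 units.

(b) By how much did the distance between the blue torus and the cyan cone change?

+0.5

The distance was about 5.6 in the first image and 6.1 in the second, so they moved 0.5 units further apart.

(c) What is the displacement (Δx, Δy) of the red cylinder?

(-2.0, -0.9)

The red cylinder was at about (8.5, 2.1) and moved to about (6.5, 1.2).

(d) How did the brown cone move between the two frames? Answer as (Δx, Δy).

(0.1, 1.2)

The brown cone was at about (11.3, 5.8) and moved to about (11.4, 7.0).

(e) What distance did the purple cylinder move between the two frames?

1.3

The purple cylinder moved from about (4.0, 2.0) to (2.9, 1.3), a distance of √(1.1² + 0.7²) ≈ 1.3.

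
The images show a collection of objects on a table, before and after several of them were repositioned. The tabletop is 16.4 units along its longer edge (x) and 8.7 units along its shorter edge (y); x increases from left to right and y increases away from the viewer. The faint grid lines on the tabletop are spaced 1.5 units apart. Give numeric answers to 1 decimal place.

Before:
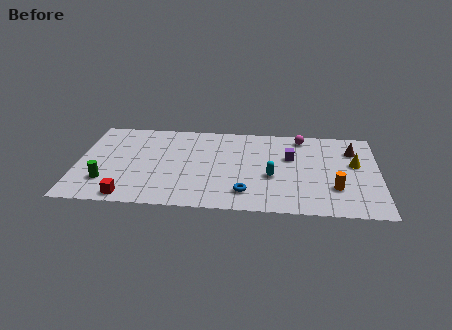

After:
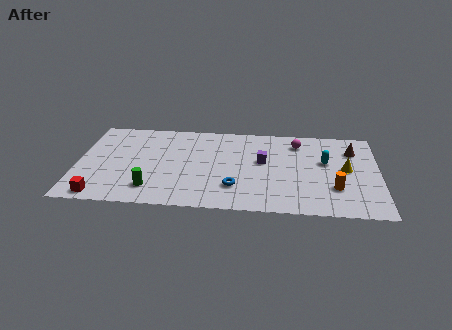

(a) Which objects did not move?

the orange cylinder and the brown cone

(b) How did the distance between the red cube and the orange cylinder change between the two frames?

+1.5

Before: roughly 11.2 units apart; after: 12.7. That's 1.5 units further apart.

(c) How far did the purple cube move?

1.6

The purple cube was near (11.6, 5.5) before and (10.1, 5.0) after, so it travelled √(1.5² + 0.5²) ≈ 1.6 units.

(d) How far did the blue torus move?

0.8

From (9.2, 1.8) to (8.6, 2.3), the blue torus covered √(0.6² + 0.5²) ≈ 0.8 units.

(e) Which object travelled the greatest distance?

the cyan capsule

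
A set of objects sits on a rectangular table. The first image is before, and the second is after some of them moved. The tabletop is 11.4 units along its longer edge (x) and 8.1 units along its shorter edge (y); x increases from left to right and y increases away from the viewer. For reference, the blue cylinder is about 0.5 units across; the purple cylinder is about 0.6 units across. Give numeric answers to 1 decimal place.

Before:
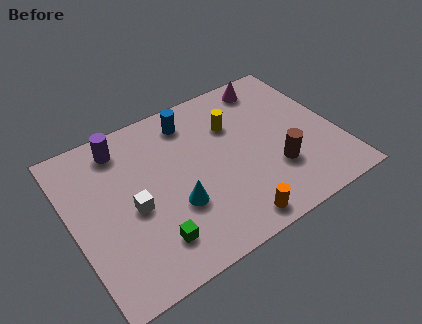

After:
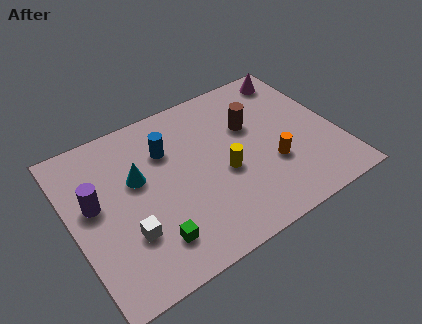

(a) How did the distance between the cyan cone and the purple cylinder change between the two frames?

-2.4

The distance was about 4.3 in the first image and 1.9 in the second, so they moved 2.4 units closer together.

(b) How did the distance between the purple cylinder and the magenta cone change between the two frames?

+2.9

They were about 6.6 units apart before and 9.5 after — 2.9 units further apart.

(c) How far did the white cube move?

1.2

From (2.5, 3.6) to (2.1, 2.5), the white cube covered √(0.4² + 1.1²) ≈ 1.2 units.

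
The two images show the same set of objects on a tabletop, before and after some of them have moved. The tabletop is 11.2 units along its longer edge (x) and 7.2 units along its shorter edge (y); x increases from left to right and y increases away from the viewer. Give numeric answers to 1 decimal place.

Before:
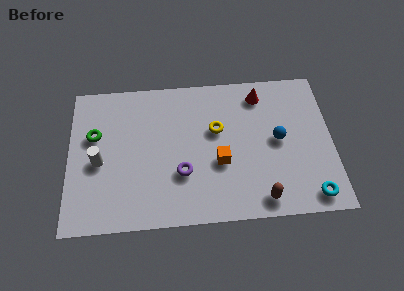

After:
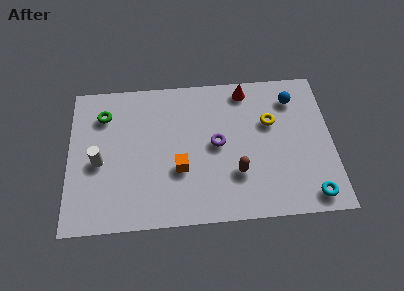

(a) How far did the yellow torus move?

2.3

The yellow torus was near (6.3, 4.4) before and (8.6, 4.6) after, so it travelled √(2.3² + 0.2²) ≈ 2.3 units.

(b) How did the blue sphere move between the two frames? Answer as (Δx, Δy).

(0.7, 2.0)

From the two frames, the blue sphere sits at roughly (8.9, 3.7) before and (9.6, 5.7) after.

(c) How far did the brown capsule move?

1.6

The brown capsule was near (8.1, 0.9) before and (7.1, 2.2) after, so it travelled √(1.0² + 1.3²) ≈ 1.6 units.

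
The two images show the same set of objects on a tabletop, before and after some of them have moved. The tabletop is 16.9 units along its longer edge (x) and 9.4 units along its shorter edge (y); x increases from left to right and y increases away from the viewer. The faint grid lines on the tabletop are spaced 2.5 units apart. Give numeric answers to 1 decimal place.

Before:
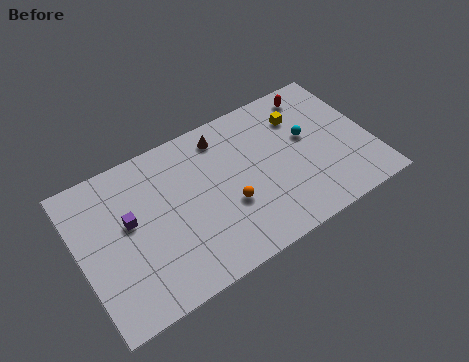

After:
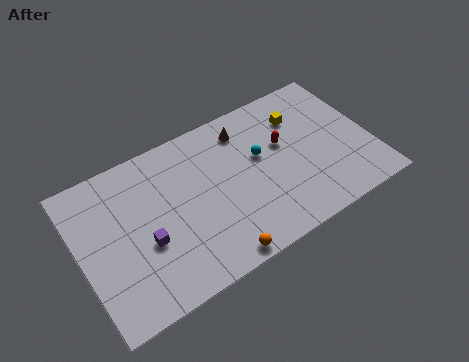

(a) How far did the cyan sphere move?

2.8

The cyan sphere was near (13.4, 5.5) before and (10.6, 5.6) after, so it travelled √(2.8² + 0.1²) ≈ 2.8 units.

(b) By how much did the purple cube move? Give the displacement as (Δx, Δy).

(0.7, -1.7)

The purple cube was at about (2.9, 5.4) and moved to about (3.6, 3.7).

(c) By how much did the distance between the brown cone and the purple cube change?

+1.2

They were about 6.3 units apart before and 7.5 after — 1.2 units further apart.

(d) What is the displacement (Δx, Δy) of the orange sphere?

(-1.2, -2.7)

From the two frames, the orange sphere sits at roughly (8.4, 3.5) before and (7.2, 0.8) after.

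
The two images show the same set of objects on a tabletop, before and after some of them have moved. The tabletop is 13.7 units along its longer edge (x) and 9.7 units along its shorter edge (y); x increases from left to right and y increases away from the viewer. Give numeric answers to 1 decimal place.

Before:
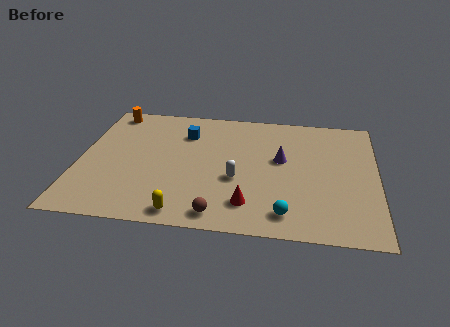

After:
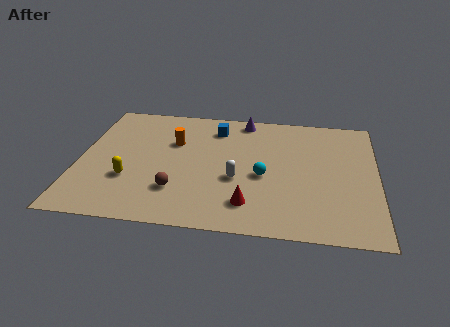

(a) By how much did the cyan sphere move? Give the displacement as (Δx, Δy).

(-1.1, 2.7)

From the two frames, the cyan sphere sits at roughly (9.6, 1.5) before and (8.5, 4.2) after.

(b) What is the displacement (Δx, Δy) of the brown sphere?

(-2.0, 1.5)

The brown sphere was at about (6.6, 1.1) and moved to about (4.6, 2.6).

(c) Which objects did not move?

the red cone and the white capsule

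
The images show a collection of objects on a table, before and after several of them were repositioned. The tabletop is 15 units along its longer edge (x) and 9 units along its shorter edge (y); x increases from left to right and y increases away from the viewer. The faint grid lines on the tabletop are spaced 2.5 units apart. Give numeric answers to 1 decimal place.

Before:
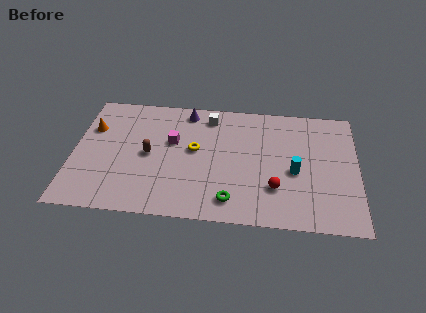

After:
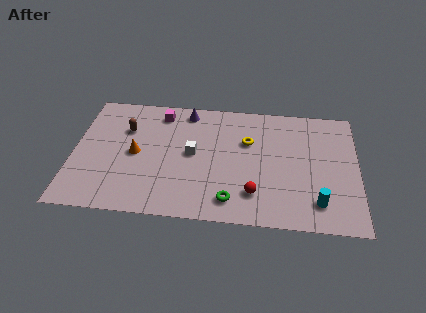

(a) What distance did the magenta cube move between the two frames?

2.2

The magenta cube was near (5.2, 5.5) before and (4.5, 7.6) after, so it travelled √(0.7² + 2.1²) ≈ 2.2 units.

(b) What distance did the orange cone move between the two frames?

2.9

The orange cone moved from about (0.9, 6.1) to (3.3, 4.4), a distance of √(2.4² + 1.7²) ≈ 2.9.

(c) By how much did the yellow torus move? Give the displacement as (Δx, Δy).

(2.8, 0.9)

The yellow torus was at about (6.4, 5.0) and moved to about (9.2, 5.9).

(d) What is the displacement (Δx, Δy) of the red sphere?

(-1.1, -0.5)

From the two frames, the red sphere sits at roughly (10.7, 2.6) before and (9.6, 2.1) after.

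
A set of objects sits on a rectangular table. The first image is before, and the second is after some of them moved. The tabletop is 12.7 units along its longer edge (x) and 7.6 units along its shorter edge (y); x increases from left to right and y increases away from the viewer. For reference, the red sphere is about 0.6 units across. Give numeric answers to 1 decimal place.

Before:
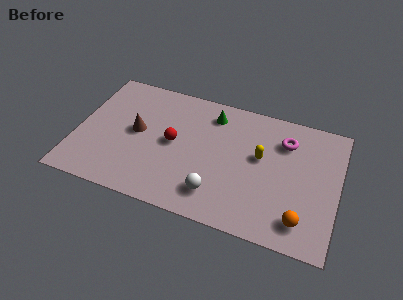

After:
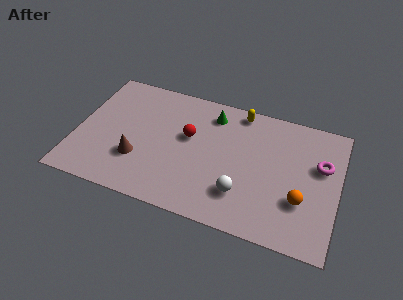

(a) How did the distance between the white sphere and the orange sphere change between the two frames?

-1.3

The distance was about 4.1 in the first image and 2.8 in the second, so they moved 1.3 units closer together.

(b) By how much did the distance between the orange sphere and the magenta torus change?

-2.0

The distance was about 4.4 in the first image and 2.4 in the second, so they moved 2.0 units closer together.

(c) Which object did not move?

the green cone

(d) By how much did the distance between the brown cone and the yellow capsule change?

+0.4

They were about 6.0 units apart before and 6.4 after — 0.4 units further apart.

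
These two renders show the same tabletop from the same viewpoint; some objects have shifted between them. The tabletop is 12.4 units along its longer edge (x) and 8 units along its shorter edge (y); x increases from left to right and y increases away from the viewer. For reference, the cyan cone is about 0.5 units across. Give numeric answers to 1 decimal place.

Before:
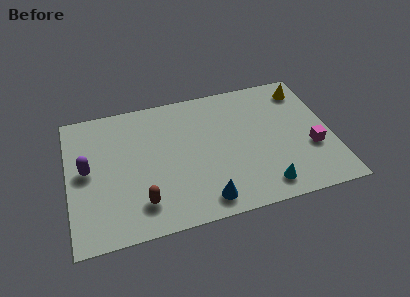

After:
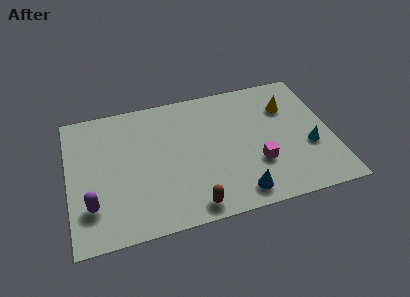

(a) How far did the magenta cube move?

2.6

From (11.4, 2.9) to (8.8, 2.6), the magenta cube covered √(2.6² + 0.3²) ≈ 2.6 units.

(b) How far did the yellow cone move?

1.3

From (11.4, 6.6) to (10.5, 5.7), the yellow cone covered √(0.9² + 0.9²) ≈ 1.3 units.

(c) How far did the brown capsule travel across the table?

2.4

The brown capsule moved from about (3.3, 1.7) to (5.6, 0.9), a distance of √(2.3² + 0.8²) ≈ 2.4.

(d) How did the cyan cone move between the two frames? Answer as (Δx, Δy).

(2.3, 1.8)

From the two frames, the cyan cone sits at roughly (9.0, 1.2) before and (11.3, 3.0) after.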